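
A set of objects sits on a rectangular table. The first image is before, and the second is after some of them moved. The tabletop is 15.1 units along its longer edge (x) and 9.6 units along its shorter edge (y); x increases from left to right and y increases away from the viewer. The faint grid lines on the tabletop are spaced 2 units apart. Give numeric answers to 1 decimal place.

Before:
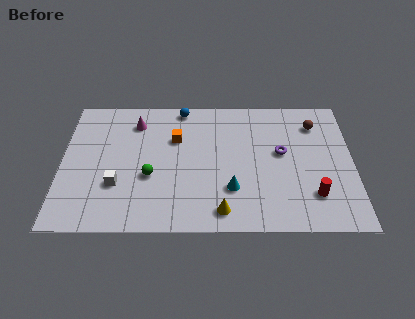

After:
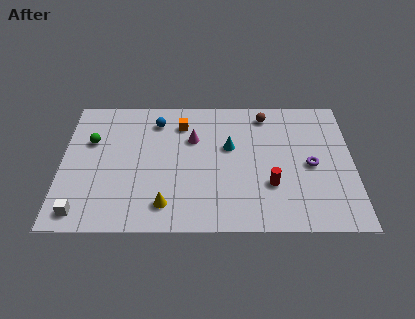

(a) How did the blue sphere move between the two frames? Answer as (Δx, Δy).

(-1.3, -1.0)

From the two frames, the blue sphere sits at roughly (6.2, 8.7) before and (4.9, 7.7) after.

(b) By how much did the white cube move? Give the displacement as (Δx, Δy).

(-1.8, -1.9)

The white cube started near (2.9, 3.1) and ended near (1.1, 1.2).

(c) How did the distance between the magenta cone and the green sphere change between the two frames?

+1.3

Before: roughly 4.0 units apart; after: 5.3. That's 1.3 units further apart.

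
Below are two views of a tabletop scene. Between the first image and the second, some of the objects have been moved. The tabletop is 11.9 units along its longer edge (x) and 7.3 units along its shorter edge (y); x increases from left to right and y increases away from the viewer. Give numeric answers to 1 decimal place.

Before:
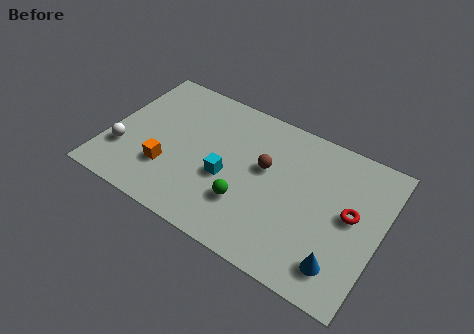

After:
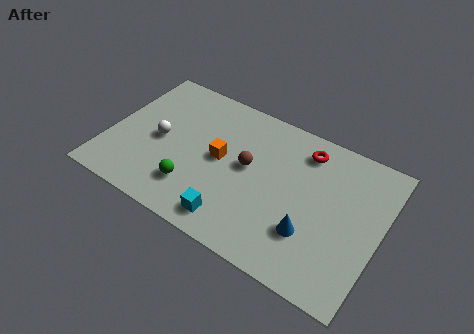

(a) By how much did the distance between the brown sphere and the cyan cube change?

+0.9

The distance was about 2.0 in the first image and 2.9 in the second, so they moved 0.9 units further apart.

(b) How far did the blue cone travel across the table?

1.6

The blue cone was near (10.5, 1.4) before and (9.1, 2.2) after, so it travelled √(1.4² + 0.8²) ≈ 1.6 units.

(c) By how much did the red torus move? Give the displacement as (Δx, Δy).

(-2.3, 2.1)

From the two frames, the red torus sits at roughly (10.6, 3.9) before and (8.3, 6.0) after.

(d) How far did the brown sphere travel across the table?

0.8

From (6.8, 4.3) to (6.1, 4.0), the brown sphere covered √(0.7² + 0.3²) ≈ 0.8 units.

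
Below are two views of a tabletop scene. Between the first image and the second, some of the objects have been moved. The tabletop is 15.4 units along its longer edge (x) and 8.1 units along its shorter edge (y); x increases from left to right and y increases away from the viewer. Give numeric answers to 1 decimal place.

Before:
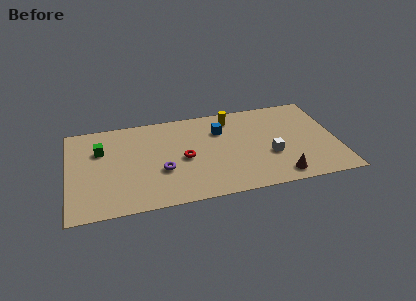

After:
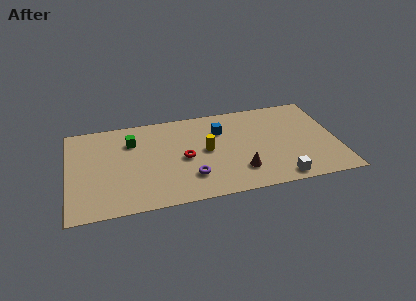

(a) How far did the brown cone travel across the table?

2.4

The brown cone was near (11.9, 1.1) before and (9.7, 2.0) after, so it travelled √(2.2² + 0.9²) ≈ 2.4 units.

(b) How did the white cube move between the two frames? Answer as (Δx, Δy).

(0.4, -2.1)

From the two frames, the white cube sits at roughly (11.5, 3.0) before and (11.9, 0.9) after.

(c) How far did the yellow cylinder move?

3.1

The yellow cylinder moved from about (9.5, 6.8) to (7.9, 4.2), a distance of √(1.6² + 2.6²) ≈ 3.1.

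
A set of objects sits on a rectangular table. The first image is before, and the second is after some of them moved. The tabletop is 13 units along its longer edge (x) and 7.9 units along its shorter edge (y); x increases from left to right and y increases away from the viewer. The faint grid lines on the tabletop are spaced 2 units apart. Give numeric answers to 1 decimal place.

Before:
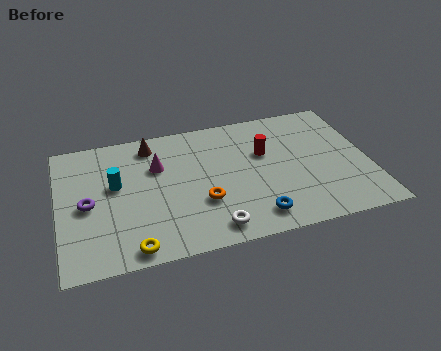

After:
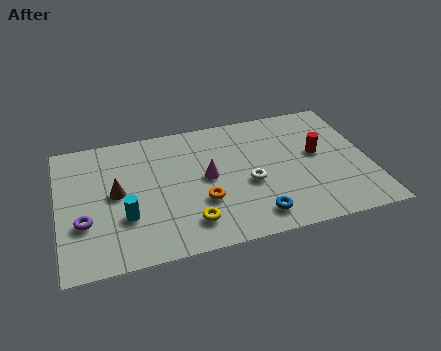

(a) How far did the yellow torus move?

2.5

From (2.9, 0.8) to (5.3, 1.6), the yellow torus covered √(2.4² + 0.8²) ≈ 2.5 units.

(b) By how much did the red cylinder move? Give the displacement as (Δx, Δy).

(2.2, -0.6)

The red cylinder started near (8.7, 5.0) and ended near (10.9, 4.4).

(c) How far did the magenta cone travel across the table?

2.3

The magenta cone was near (4.2, 5.3) before and (6.2, 4.1) after, so it travelled √(2.0² + 1.2²) ≈ 2.3 units.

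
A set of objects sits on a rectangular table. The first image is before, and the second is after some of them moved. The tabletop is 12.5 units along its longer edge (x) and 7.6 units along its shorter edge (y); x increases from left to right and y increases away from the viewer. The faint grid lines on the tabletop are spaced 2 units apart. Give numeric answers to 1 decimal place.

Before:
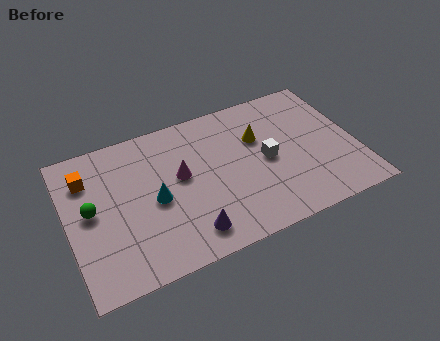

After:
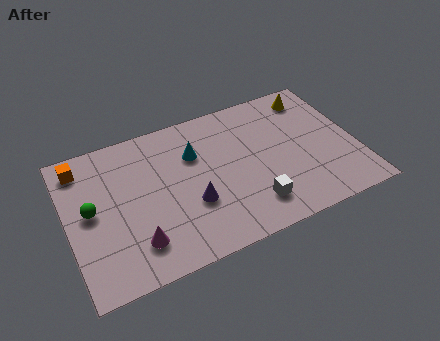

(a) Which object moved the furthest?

the magenta cone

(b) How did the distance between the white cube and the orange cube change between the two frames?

+0.5

They were about 7.9 units apart before and 8.4 after — 0.5 units further apart.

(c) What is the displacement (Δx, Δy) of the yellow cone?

(2.6, 1.4)

The yellow cone was at about (8.4, 5.0) and moved to about (11.0, 6.4).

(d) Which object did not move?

the green sphere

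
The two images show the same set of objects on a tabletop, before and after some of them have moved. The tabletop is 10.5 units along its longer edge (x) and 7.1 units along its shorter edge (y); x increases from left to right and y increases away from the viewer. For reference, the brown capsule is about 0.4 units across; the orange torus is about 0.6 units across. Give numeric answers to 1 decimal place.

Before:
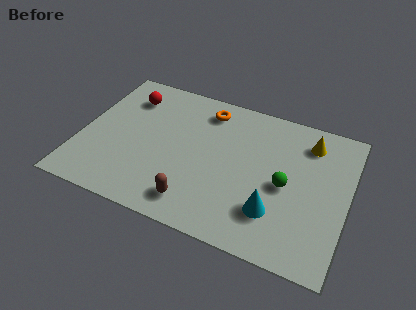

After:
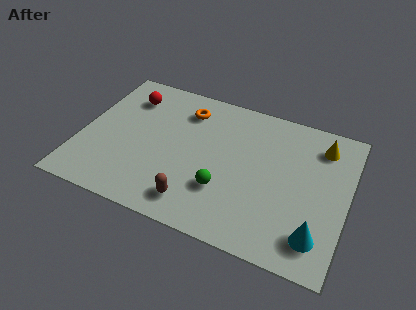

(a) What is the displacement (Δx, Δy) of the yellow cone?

(0.5, 0.0)

The yellow cone was at about (8.8, 5.7) and moved to about (9.3, 5.7).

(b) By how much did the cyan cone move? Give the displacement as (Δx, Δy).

(1.7, -0.5)

From the two frames, the cyan cone sits at roughly (7.8, 1.9) before and (9.5, 1.4) after.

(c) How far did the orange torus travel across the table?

0.9

From (4.7, 5.9) to (3.9, 5.6), the orange torus covered √(0.8² + 0.3²) ≈ 0.9 units.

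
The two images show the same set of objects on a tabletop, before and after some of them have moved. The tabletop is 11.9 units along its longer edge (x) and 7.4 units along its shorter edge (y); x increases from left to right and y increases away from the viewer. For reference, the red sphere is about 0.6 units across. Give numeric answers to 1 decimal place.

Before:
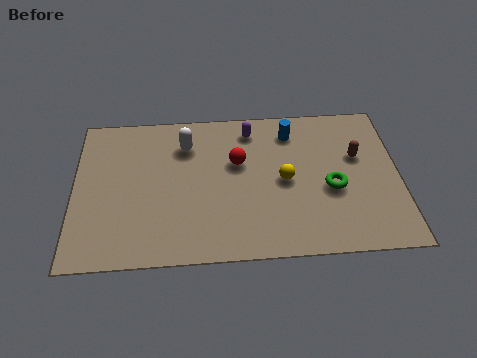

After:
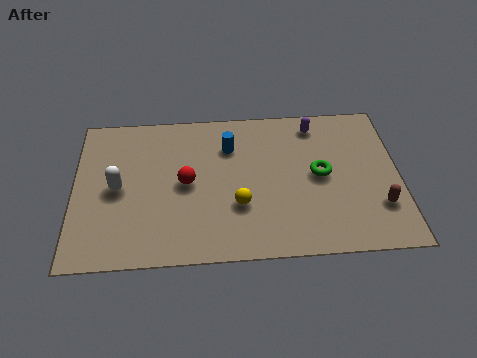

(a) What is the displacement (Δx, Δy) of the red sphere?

(-1.9, -0.9)

The red sphere was at about (6.0, 4.6) and moved to about (4.1, 3.7).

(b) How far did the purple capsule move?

2.4

The purple capsule moved from about (6.5, 6.2) to (8.9, 6.3), a distance of √(2.4² + 0.1²) ≈ 2.4.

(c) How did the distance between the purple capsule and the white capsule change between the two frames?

+5.3

They were about 2.5 units apart before and 7.8 after — 5.3 units further apart.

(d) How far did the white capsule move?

3.2

The white capsule was near (4.1, 5.6) before and (1.6, 3.6) after, so it travelled √(2.5² + 2.0²) ≈ 3.2 units.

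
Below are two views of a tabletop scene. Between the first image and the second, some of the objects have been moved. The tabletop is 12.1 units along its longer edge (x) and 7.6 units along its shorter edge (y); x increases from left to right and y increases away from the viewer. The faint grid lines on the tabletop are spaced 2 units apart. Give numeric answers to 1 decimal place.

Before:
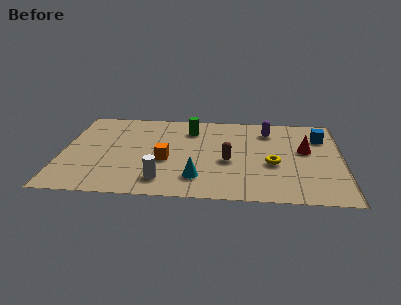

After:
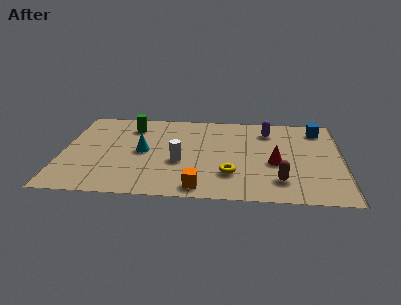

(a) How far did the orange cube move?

2.7

The orange cube moved from about (4.5, 3.1) to (6.0, 0.9), a distance of √(1.5² + 2.2²) ≈ 2.7.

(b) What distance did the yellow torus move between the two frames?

2.1

The yellow torus was near (9.1, 3.1) before and (7.3, 2.1) after, so it travelled √(1.8² + 1.0²) ≈ 2.1 units.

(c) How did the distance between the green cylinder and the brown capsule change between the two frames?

+4.6

The distance was about 3.2 in the first image and 7.8 in the second, so they moved 4.6 units further apart.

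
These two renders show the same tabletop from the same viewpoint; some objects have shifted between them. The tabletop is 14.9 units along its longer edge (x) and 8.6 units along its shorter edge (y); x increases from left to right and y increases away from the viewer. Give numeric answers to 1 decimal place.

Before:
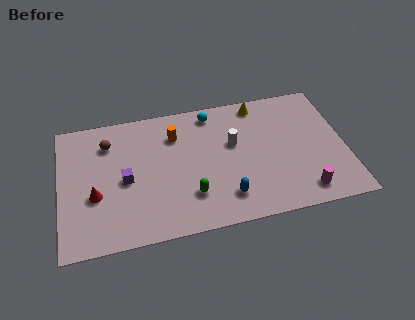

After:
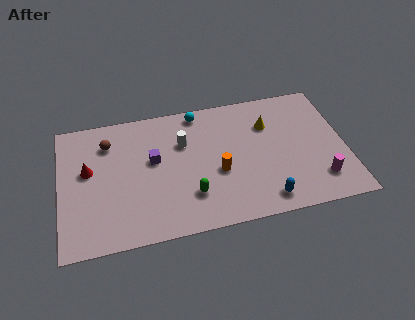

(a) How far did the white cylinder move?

2.7

The white cylinder moved from about (9.1, 5.2) to (6.5, 5.8), a distance of √(2.6² + 0.6²) ≈ 2.7.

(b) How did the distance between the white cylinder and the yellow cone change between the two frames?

+1.7

Before: roughly 2.8 units apart; after: 4.5. That's 1.7 units further apart.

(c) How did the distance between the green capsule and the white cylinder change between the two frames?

-0.3

The distance was about 3.8 in the first image and 3.5 in the second, so they moved 0.3 units closer together.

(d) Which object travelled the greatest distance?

the orange cylinder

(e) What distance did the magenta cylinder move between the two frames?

1.1

The magenta cylinder was near (12.5, 1.3) before and (13.4, 1.9) after, so it travelled √(0.9² + 0.6²) ≈ 1.1 units.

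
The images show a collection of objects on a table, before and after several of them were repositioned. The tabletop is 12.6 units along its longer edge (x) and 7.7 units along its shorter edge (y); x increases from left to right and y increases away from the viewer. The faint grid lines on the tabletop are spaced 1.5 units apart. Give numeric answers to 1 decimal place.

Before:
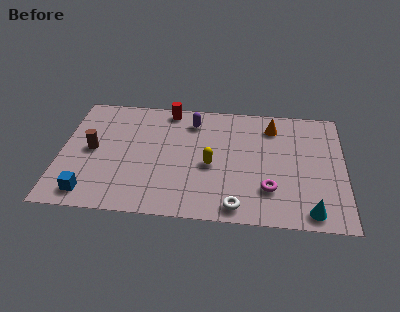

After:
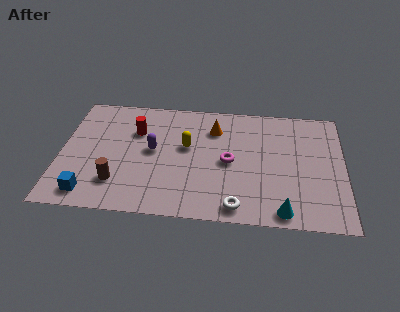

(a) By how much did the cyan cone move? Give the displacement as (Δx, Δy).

(-1.2, -0.1)

The cyan cone started near (11.1, 0.9) and ended near (9.9, 0.8).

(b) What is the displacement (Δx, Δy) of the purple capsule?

(-1.7, -2.1)

The purple capsule was at about (5.8, 6.2) and moved to about (4.1, 4.1).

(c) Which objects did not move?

the blue cube and the white torus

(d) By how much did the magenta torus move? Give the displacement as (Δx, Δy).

(-1.8, 1.6)

The magenta torus was at about (9.3, 2.1) and moved to about (7.5, 3.7).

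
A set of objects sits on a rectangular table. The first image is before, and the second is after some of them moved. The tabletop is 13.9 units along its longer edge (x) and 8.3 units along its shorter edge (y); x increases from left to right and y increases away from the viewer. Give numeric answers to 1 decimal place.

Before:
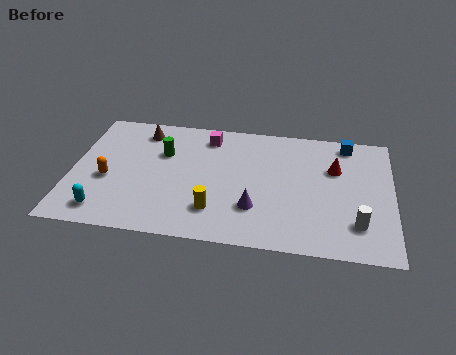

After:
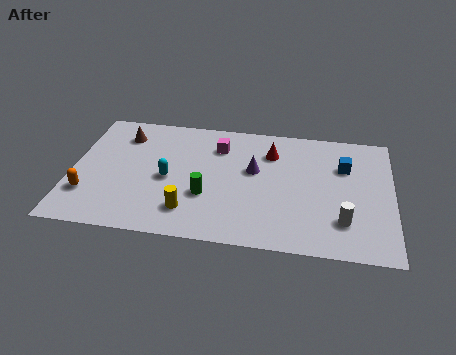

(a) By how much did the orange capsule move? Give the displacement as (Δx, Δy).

(-0.8, -1.1)

From the two frames, the orange capsule sits at roughly (1.6, 3.4) before and (0.8, 2.3) after.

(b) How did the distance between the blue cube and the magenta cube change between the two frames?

-0.6

The distance was about 6.1 in the first image and 5.5 in the second, so they moved 0.6 units closer together.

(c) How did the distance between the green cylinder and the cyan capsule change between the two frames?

-2.9

They were about 4.8 units apart before and 1.9 after — 2.9 units closer together.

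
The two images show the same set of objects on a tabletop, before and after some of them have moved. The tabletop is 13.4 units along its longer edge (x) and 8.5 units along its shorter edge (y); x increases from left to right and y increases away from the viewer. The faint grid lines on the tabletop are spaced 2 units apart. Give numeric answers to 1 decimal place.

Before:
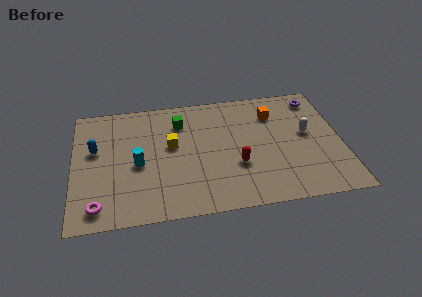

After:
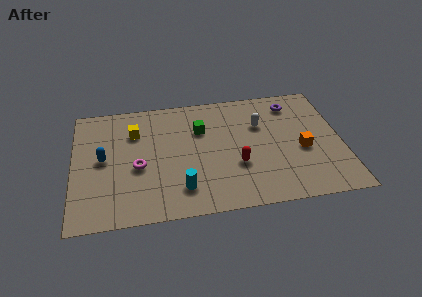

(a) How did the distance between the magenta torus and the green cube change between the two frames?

-2.9

The distance was about 6.8 in the first image and 3.9 in the second, so they moved 2.9 units closer together.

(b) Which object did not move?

the red capsule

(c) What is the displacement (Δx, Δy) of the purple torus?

(-1.2, -0.2)

The purple torus was at about (12.3, 7.2) and moved to about (11.1, 7.0).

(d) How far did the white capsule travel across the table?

2.5

From (11.7, 4.7) to (9.4, 5.7), the white capsule covered √(2.3² + 1.0²) ≈ 2.5 units.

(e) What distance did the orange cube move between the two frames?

3.1

The orange cube was near (10.1, 6.4) before and (11.4, 3.6) after, so it travelled √(1.3² + 2.8²) ≈ 3.1 units.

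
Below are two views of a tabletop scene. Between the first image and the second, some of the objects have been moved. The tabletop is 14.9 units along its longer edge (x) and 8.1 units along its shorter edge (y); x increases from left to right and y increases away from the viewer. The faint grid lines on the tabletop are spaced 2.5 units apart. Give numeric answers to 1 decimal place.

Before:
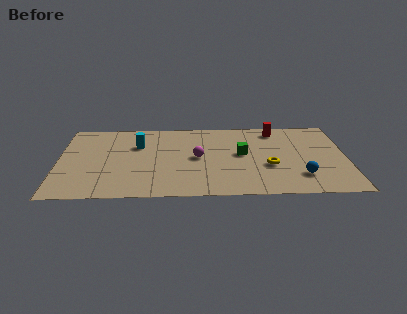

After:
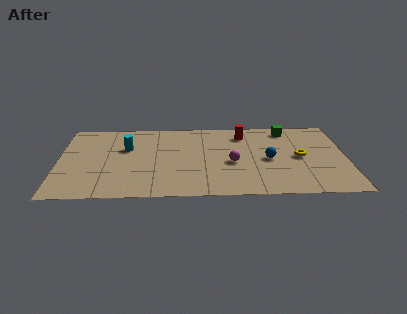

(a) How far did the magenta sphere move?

1.9

The magenta sphere was near (7.2, 4.1) before and (9.0, 3.5) after, so it travelled √(1.8² + 0.6²) ≈ 1.9 units.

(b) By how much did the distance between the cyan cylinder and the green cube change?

+3.1

Before: roughly 5.5 units apart; after: 8.6. That's 3.1 units further apart.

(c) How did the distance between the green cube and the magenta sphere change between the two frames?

+2.2

Before: roughly 2.3 units apart; after: 4.5. That's 2.2 units further apart.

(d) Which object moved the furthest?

the green cube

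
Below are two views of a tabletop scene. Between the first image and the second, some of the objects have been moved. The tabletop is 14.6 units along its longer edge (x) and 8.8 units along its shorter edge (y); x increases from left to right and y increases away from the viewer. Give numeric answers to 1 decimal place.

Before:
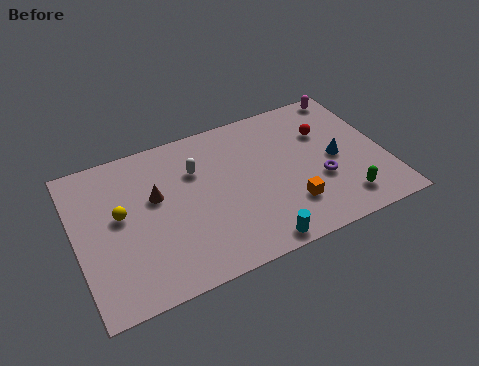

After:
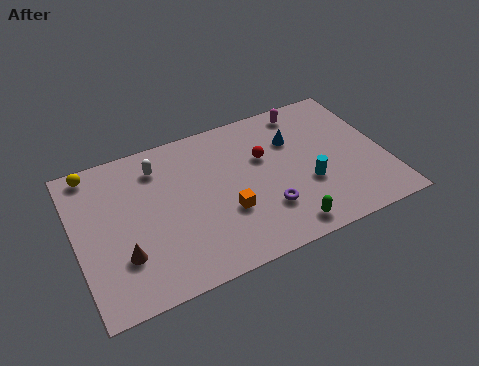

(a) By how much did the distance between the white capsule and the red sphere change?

-1.1

They were about 6.2 units apart before and 5.1 after — 1.1 units closer together.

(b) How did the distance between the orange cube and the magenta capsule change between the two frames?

-0.4

They were about 6.8 units apart before and 6.4 after — 0.4 units closer together.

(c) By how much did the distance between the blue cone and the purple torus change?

+2.7

Before: roughly 1.3 units apart; after: 4.0. That's 2.7 units further apart.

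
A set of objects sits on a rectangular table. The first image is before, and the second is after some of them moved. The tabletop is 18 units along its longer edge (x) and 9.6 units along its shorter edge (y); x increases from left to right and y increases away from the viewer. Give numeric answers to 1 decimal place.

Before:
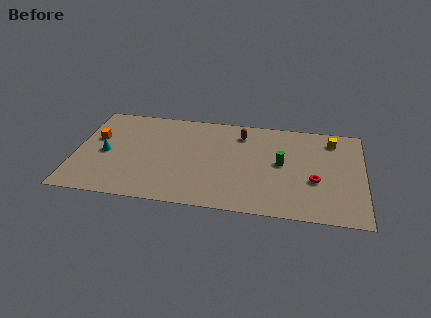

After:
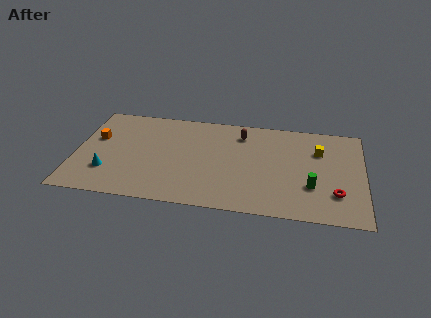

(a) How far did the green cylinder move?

2.8

The green cylinder was near (12.9, 5.1) before and (14.8, 3.1) after, so it travelled √(1.9² + 2.0²) ≈ 2.8 units.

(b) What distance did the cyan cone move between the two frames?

1.8

The cyan cone was near (1.9, 4.5) before and (2.1, 2.7) after, so it travelled √(0.2² + 1.8²) ≈ 1.8 units.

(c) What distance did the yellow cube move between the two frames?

1.4

The yellow cube was near (16.0, 7.9) before and (15.2, 6.7) after, so it travelled √(0.8² + 1.2²) ≈ 1.4 units.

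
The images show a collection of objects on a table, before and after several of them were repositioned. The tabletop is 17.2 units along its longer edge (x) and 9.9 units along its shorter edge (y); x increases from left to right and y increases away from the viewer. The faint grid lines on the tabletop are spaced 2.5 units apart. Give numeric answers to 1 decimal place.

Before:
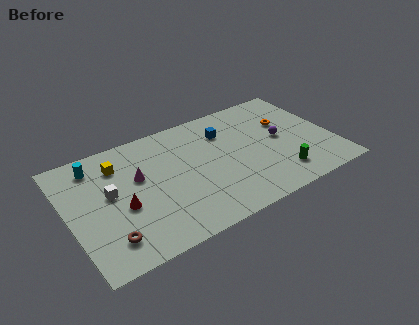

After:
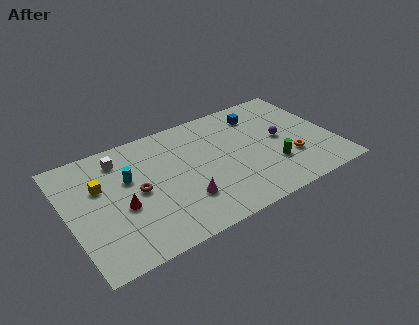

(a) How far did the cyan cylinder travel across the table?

2.8

The cyan cylinder moved from about (2.1, 8.2) to (4.0, 6.2), a distance of √(1.9² + 2.0²) ≈ 2.8.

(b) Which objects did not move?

the red cone and the purple sphere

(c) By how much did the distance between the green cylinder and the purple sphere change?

-0.9

The distance was about 3.2 in the first image and 2.3 in the second, so they moved 0.9 units closer together.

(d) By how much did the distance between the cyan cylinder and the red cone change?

-2.1

The distance was about 4.3 in the first image and 2.2 in the second, so they moved 2.1 units closer together.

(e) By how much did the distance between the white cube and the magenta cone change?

+4.3

The distance was about 2.0 in the first image and 6.3 in the second, so they moved 4.3 units further apart.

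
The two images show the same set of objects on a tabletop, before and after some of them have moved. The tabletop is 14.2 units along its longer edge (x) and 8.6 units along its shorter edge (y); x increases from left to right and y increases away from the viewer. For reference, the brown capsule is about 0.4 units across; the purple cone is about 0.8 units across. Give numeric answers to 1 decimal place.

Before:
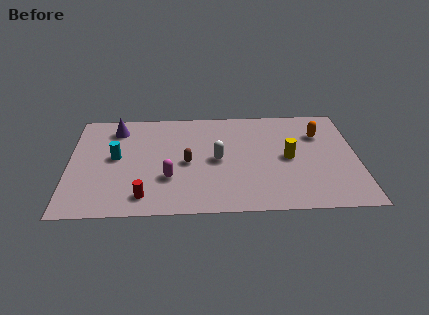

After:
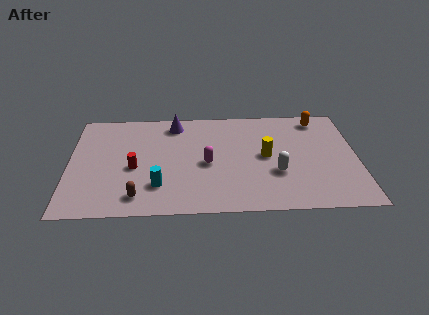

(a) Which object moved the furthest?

the brown capsule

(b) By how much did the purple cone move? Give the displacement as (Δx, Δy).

(2.9, 0.3)

The purple cone was at about (2.3, 7.0) and moved to about (5.2, 7.3).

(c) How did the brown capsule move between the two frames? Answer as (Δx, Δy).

(-2.4, -2.6)

The brown capsule started near (5.8, 4.0) and ended near (3.4, 1.4).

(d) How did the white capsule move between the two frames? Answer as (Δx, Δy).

(2.9, -1.2)

The white capsule was at about (7.3, 4.2) and moved to about (10.2, 3.0).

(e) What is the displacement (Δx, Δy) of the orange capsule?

(0.0, 1.3)

The orange capsule started near (12.4, 6.1) and ended near (12.4, 7.4).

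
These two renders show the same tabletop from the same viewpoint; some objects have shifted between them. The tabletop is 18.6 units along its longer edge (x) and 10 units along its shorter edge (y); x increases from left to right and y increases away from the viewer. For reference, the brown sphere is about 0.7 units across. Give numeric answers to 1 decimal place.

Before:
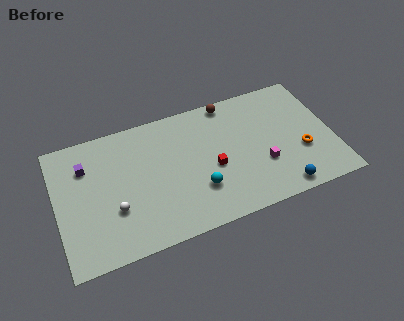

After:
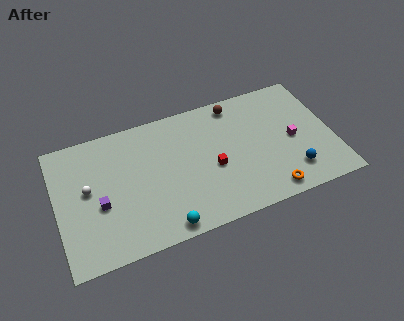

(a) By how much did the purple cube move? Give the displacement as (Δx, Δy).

(0.7, -3.2)

The purple cube was at about (2.1, 7.3) and moved to about (2.8, 4.1).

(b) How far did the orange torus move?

3.5

The orange torus moved from about (16.4, 3.6) to (13.9, 1.2), a distance of √(2.5² + 2.4²) ≈ 3.5.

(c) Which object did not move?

the red cube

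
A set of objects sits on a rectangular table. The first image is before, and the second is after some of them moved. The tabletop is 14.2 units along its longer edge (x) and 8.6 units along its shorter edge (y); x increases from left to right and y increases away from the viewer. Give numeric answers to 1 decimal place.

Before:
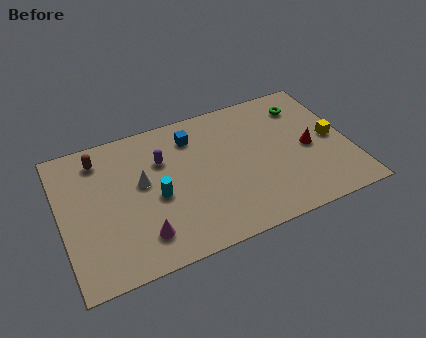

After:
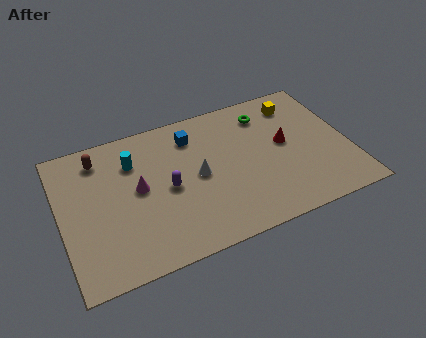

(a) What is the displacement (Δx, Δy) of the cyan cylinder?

(-0.9, 2.5)

The cyan cylinder was at about (4.6, 3.8) and moved to about (3.7, 6.3).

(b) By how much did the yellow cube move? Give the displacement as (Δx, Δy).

(-1.4, 2.8)

The yellow cube was at about (13.4, 4.2) and moved to about (12.0, 7.0).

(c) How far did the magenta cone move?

2.8

From (3.7, 1.8) to (3.8, 4.6), the magenta cone covered √(0.1² + 2.8²) ≈ 2.8 units.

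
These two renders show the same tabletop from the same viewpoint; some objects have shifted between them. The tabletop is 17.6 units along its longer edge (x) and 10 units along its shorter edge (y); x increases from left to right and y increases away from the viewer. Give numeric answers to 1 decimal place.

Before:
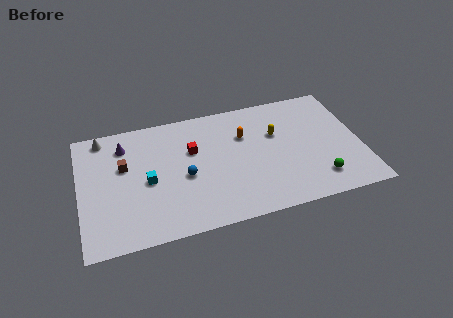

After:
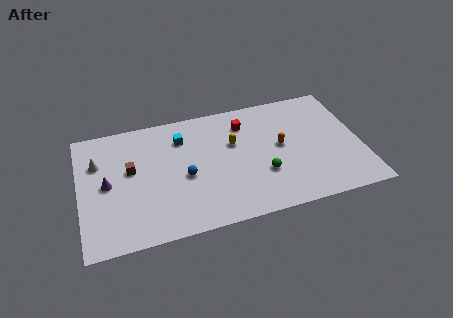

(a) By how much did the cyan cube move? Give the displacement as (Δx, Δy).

(2.3, 3.0)

From the two frames, the cyan cube sits at roughly (4.2, 4.6) before and (6.5, 7.6) after.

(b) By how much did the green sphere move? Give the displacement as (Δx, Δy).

(-3.4, 1.3)

From the two frames, the green sphere sits at roughly (14.7, 2.0) before and (11.3, 3.3) after.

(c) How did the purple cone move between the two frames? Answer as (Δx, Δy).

(-1.2, -2.9)

The purple cone was at about (2.9, 7.9) and moved to about (1.7, 5.0).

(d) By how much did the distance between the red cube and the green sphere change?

-4.2

The distance was about 8.8 in the first image and 4.6 in the second, so they moved 4.2 units closer together.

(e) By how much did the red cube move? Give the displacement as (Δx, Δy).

(3.4, 1.4)

The red cube started near (7.1, 6.4) and ended near (10.5, 7.8).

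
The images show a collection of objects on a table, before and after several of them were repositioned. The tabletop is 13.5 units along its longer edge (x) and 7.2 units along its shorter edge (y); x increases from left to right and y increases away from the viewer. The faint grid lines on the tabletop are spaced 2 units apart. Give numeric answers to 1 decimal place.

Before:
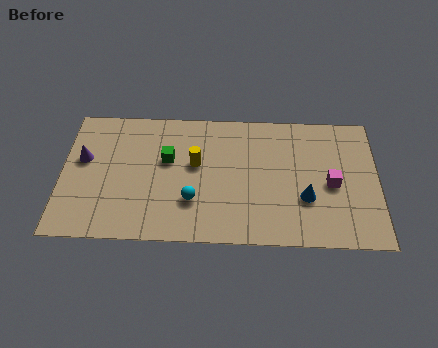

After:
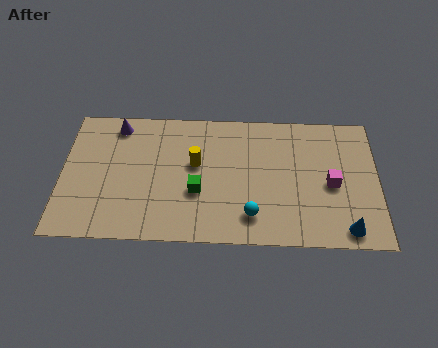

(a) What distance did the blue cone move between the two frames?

2.3

From (10.4, 2.5) to (12.1, 0.9), the blue cone covered √(1.7² + 1.6²) ≈ 2.3 units.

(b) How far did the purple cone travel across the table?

2.4

The purple cone was near (0.9, 4.3) before and (2.3, 6.2) after, so it travelled √(1.4² + 1.9²) ≈ 2.4 units.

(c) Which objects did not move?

the yellow cylinder and the magenta cube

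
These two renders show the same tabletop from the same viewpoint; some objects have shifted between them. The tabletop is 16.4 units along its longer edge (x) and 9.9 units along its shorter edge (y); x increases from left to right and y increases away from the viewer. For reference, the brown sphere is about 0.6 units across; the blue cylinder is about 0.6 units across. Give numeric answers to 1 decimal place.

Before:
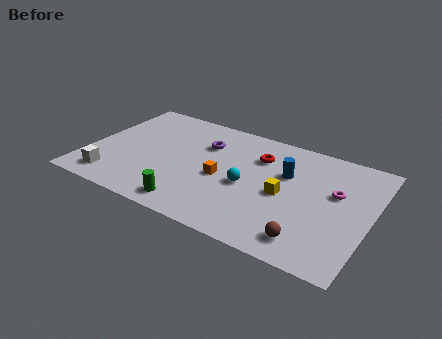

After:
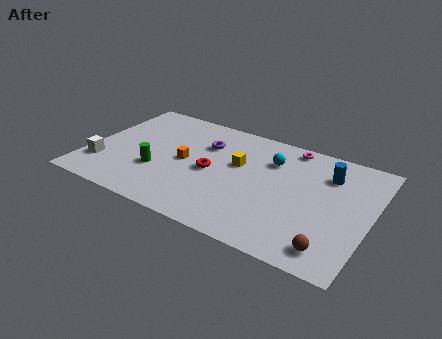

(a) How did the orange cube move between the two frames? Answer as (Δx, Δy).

(-2.3, 0.5)

The orange cube was at about (7.9, 4.4) and moved to about (5.6, 4.9).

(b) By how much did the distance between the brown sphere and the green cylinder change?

+3.9

The distance was about 6.7 in the first image and 10.6 in the second, so they moved 3.9 units further apart.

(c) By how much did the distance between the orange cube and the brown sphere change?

+3.5

They were about 6.1 units apart before and 9.6 after — 3.5 units further apart.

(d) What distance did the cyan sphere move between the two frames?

3.0

From (9.4, 4.4) to (10.4, 7.2), the cyan sphere covered √(1.0² + 2.8²) ≈ 3.0 units.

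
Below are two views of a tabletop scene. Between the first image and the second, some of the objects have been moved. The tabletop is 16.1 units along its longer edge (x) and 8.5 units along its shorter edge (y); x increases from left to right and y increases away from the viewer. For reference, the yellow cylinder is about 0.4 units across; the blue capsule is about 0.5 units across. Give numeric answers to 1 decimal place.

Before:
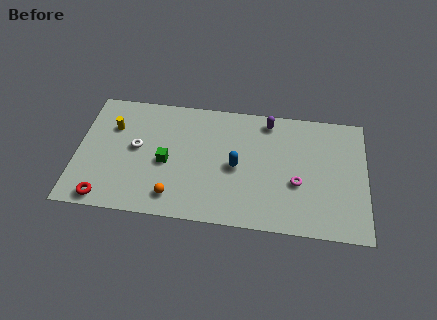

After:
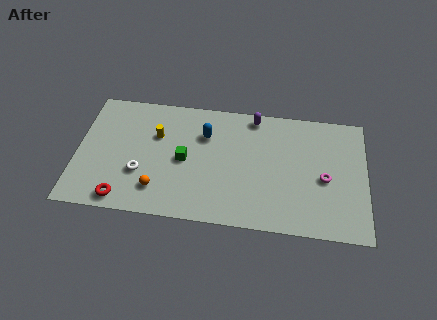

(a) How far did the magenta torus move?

1.6

From (12.3, 3.3) to (13.8, 3.8), the magenta torus covered √(1.5² + 0.5²) ≈ 1.6 units.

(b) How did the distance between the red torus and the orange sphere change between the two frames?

-1.7

The distance was about 3.8 in the first image and 2.1 in the second, so they moved 1.7 units closer together.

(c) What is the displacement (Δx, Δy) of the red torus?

(1.0, 0.1)

From the two frames, the red torus sits at roughly (1.7, 0.9) before and (2.7, 1.0) after.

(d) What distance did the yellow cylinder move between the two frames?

2.5

The yellow cylinder moved from about (1.9, 5.9) to (4.4, 5.6), a distance of √(2.5² + 0.3²) ≈ 2.5.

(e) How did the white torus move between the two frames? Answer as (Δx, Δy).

(0.3, -1.7)

The white torus was at about (3.3, 4.6) and moved to about (3.6, 2.9).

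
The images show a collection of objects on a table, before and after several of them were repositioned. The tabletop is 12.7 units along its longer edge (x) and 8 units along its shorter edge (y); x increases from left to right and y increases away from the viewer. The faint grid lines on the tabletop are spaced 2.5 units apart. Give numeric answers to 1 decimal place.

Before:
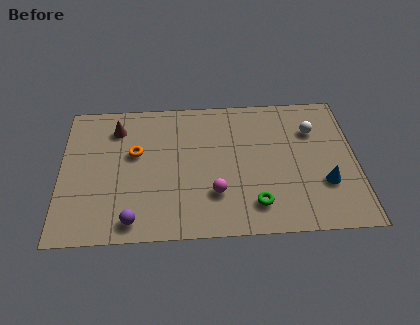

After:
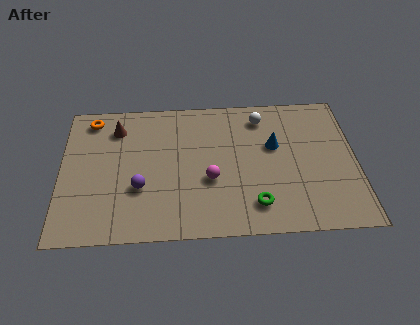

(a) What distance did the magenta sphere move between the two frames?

0.8

The magenta sphere was near (6.6, 2.3) before and (6.4, 3.1) after, so it travelled √(0.2² + 0.8²) ≈ 0.8 units.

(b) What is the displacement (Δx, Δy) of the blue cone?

(-2.1, 2.3)

From the two frames, the blue cone sits at roughly (11.3, 2.6) before and (9.2, 4.9) after.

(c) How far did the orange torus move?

2.8

The orange torus was near (3.2, 4.8) before and (1.3, 6.9) after, so it travelled √(1.9² + 2.1²) ≈ 2.8 units.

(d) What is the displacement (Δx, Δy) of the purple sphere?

(0.3, 1.8)

From the two frames, the purple sphere sits at roughly (3.1, 1.0) before and (3.4, 2.8) after.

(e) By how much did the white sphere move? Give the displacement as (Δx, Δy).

(-2.2, 0.9)

The white sphere started near (10.9, 5.7) and ended near (8.7, 6.6).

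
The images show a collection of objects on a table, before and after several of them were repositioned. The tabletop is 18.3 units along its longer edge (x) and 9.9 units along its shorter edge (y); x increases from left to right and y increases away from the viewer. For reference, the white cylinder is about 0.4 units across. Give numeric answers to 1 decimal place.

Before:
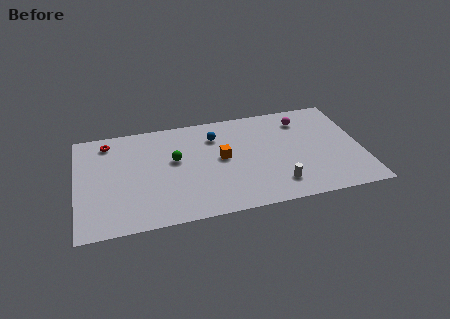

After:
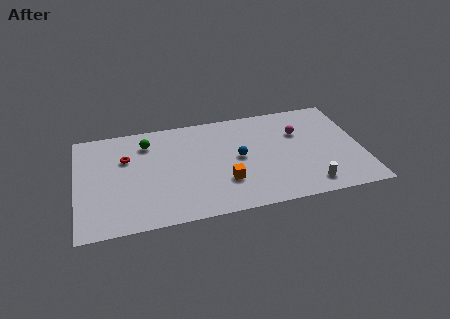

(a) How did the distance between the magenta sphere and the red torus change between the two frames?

-1.4

The distance was about 12.6 in the first image and 11.2 in the second, so they moved 1.4 units closer together.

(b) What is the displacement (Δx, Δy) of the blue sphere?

(1.4, -2.4)

From the two frames, the blue sphere sits at roughly (9.0, 7.5) before and (10.4, 5.1) after.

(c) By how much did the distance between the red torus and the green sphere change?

-3.1

The distance was about 4.9 in the first image and 1.8 in the second, so they moved 3.1 units closer together.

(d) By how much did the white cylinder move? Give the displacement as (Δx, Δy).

(2.0, -0.5)

From the two frames, the white cylinder sits at roughly (12.7, 2.0) before and (14.7, 1.5) after.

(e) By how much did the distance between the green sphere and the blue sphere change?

+3.2

The distance was about 3.2 in the first image and 6.4 in the second, so they moved 3.2 units further apart.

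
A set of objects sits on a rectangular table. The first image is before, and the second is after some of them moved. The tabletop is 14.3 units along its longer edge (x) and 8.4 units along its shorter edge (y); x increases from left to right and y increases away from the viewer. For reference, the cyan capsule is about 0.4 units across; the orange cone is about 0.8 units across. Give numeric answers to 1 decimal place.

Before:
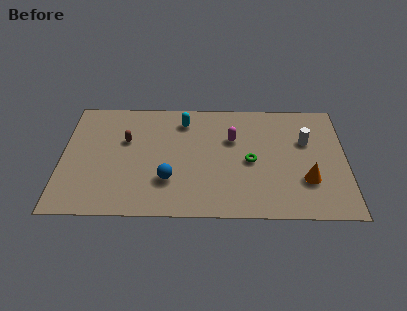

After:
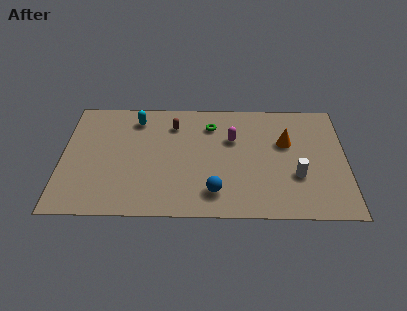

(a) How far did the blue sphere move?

2.4

The blue sphere moved from about (5.4, 2.5) to (7.7, 1.7), a distance of √(2.3² + 0.8²) ≈ 2.4.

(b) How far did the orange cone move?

2.9

The orange cone was near (12.3, 2.6) before and (11.3, 5.3) after, so it travelled √(1.0² + 2.7²) ≈ 2.9 units.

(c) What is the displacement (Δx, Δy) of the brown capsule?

(2.4, 1.2)

From the two frames, the brown capsule sits at roughly (3.2, 5.3) before and (5.6, 6.5) after.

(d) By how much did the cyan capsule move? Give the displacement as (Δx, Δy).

(-2.4, 0.1)

The cyan capsule started near (6.1, 6.8) and ended near (3.7, 6.9).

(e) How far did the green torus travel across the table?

3.3

The green torus was near (9.5, 3.9) before and (7.5, 6.5) after, so it travelled √(2.0² + 2.6²) ≈ 3.3 units.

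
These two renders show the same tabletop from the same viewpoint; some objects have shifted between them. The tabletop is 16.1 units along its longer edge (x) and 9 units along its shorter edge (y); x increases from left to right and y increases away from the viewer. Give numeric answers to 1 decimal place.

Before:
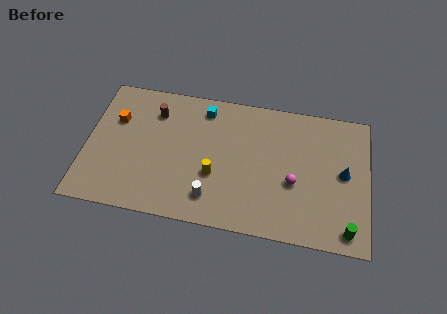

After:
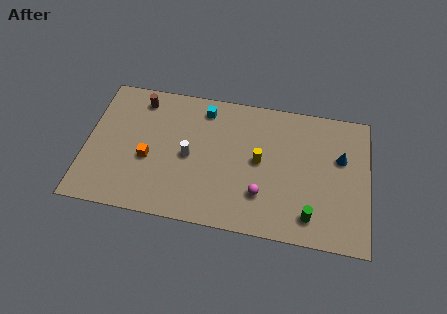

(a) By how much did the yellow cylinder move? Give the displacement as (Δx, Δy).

(2.5, 1.4)

The yellow cylinder was at about (7.4, 3.3) and moved to about (9.9, 4.7).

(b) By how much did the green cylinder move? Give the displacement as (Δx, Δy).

(-2.1, 0.5)

From the two frames, the green cylinder sits at roughly (15.0, 1.1) before and (12.9, 1.6) after.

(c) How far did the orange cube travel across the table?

3.0

The orange cube was near (1.6, 6.0) before and (3.6, 3.7) after, so it travelled √(2.0² + 2.3²) ≈ 3.0 units.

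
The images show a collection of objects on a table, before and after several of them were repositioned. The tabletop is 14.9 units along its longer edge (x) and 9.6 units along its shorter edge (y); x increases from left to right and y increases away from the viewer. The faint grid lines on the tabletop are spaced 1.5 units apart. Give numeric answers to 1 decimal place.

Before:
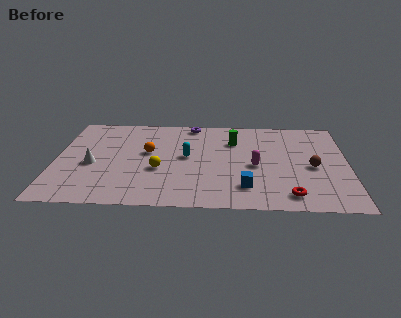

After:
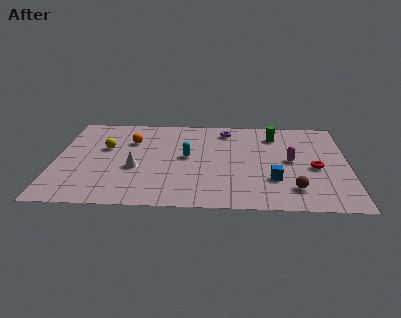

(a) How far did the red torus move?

3.1

The red torus moved from about (11.9, 1.4) to (13.2, 4.2), a distance of √(1.3² + 2.8²) ≈ 3.1.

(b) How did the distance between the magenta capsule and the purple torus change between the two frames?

-0.9

Before: roughly 5.5 units apart; after: 4.6. That's 0.9 units closer together.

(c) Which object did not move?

the cyan capsule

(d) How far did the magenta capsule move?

1.9

From (10.2, 4.3) to (12.0, 4.9), the magenta capsule covered √(1.8² + 0.6²) ≈ 1.9 units.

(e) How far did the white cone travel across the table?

2.2

The white cone moved from about (1.9, 4.1) to (4.1, 3.8), a distance of √(2.2² + 0.3²) ≈ 2.2.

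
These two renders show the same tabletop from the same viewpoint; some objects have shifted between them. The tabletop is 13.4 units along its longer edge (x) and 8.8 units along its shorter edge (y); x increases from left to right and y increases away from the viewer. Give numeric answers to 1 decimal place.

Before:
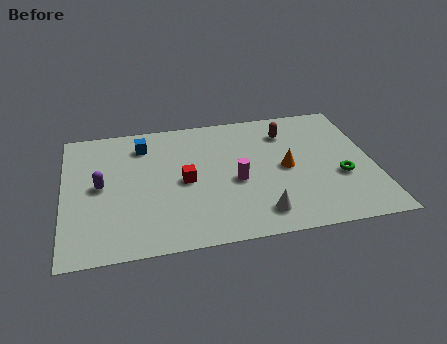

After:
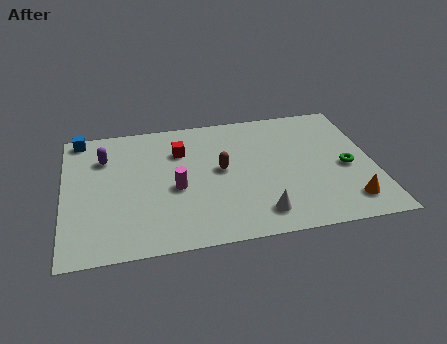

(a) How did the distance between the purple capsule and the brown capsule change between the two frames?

-3.2

They were about 8.5 units apart before and 5.3 after — 3.2 units closer together.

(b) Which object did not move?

the white cone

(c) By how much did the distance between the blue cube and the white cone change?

+2.6

They were about 7.3 units apart before and 9.9 after — 2.6 units further apart.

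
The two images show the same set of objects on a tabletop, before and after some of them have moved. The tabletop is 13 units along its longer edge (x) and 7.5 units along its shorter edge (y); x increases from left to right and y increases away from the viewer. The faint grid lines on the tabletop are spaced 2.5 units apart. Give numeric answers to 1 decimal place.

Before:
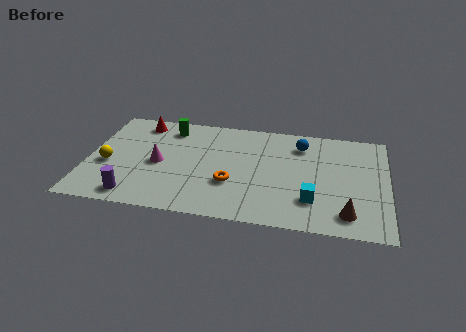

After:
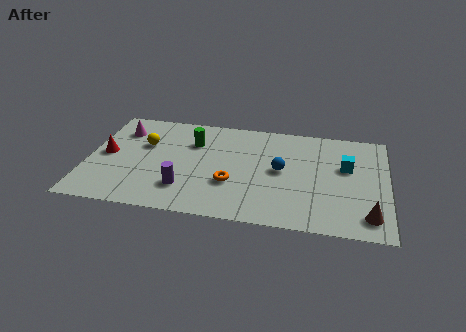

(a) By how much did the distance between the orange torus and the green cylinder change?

-1.4

Before: roughly 4.6 units apart; after: 3.2. That's 1.4 units closer together.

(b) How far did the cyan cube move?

3.0

The cyan cube moved from about (9.8, 2.0) to (11.2, 4.6), a distance of √(1.4² + 2.6²) ≈ 3.0.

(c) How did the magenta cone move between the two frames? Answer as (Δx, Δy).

(-1.8, 2.2)

From the two frames, the magenta cone sits at roughly (3.1, 3.5) before and (1.3, 5.7) after.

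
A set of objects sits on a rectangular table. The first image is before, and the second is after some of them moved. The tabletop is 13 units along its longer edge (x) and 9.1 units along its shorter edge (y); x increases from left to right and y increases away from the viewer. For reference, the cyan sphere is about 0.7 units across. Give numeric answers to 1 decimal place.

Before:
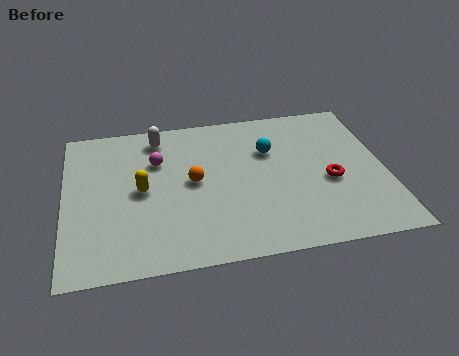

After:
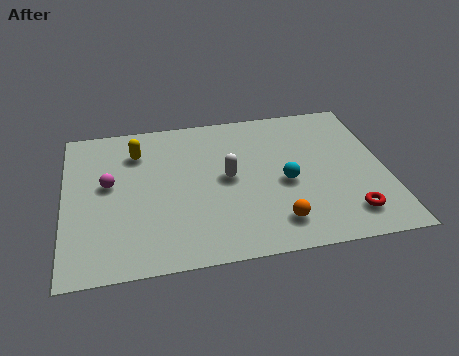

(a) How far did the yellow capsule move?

2.4

The yellow capsule was near (3.1, 4.5) before and (3.0, 6.9) after, so it travelled √(0.1² + 2.4²) ≈ 2.4 units.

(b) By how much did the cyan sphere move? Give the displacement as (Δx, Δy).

(0.5, -2.1)

The cyan sphere was at about (8.4, 6.1) and moved to about (8.9, 4.0).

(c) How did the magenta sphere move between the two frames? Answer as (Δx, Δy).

(-2.0, -1.1)

From the two frames, the magenta sphere sits at roughly (3.8, 6.2) before and (1.8, 5.1) after.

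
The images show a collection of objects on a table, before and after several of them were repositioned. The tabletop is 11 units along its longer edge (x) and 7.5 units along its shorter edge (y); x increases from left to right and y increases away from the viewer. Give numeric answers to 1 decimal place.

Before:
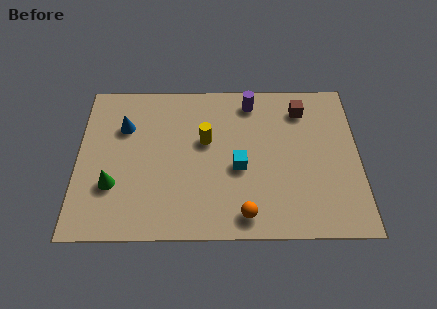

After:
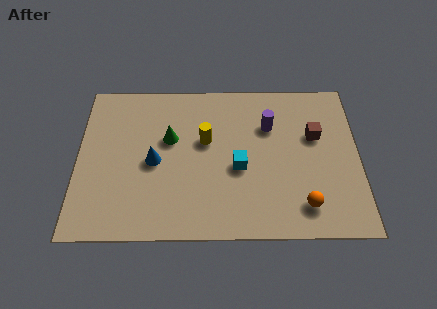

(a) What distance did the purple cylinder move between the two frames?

1.4

The purple cylinder moved from about (6.8, 6.4) to (7.5, 5.2), a distance of √(0.7² + 1.2²) ≈ 1.4.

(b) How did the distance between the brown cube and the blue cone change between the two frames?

-0.6

The distance was about 7.0 in the first image and 6.4 in the second, so they moved 0.6 units closer together.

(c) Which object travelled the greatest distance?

the green cone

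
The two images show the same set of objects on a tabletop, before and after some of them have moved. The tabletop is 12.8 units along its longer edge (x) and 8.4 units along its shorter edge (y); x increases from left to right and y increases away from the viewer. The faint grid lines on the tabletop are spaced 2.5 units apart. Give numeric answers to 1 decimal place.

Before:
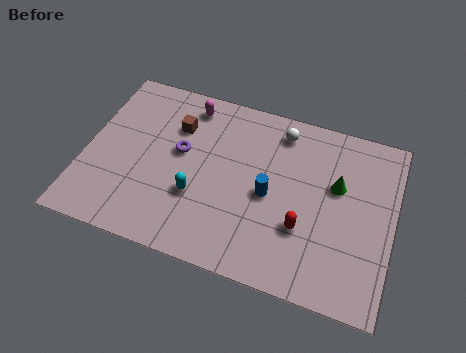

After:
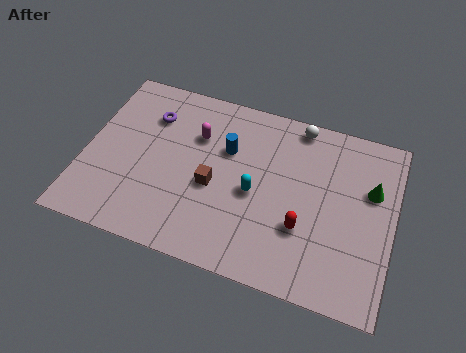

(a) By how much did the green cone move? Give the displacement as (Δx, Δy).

(1.4, 0.2)

The green cone started near (10.4, 5.2) and ended near (11.8, 5.4).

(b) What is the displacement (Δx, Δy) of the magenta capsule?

(0.5, -1.4)

From the two frames, the magenta capsule sits at roughly (4.0, 7.2) before and (4.5, 5.8) after.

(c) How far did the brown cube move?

3.0

From (3.6, 6.0) to (5.4, 3.6), the brown cube covered √(1.8² + 2.4²) ≈ 3.0 units.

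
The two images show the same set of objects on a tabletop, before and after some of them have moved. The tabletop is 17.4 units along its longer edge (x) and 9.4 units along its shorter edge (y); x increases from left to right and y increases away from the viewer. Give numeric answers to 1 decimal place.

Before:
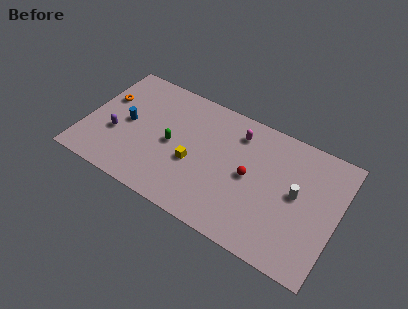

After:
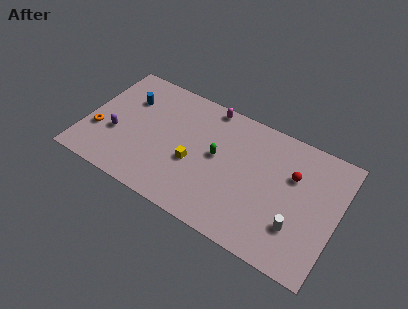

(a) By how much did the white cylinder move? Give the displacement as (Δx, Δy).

(0.3, -2.3)

From the two frames, the white cylinder sits at roughly (14.6, 5.0) before and (14.9, 2.7) after.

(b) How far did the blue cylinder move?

1.9

The blue cylinder moved from about (2.8, 4.7) to (2.6, 6.6), a distance of √(0.2² + 1.9²) ≈ 1.9.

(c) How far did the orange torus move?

2.8

The orange torus was near (1.1, 6.0) before and (1.0, 3.2) after, so it travelled √(0.1² + 2.8²) ≈ 2.8 units.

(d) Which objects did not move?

the purple capsule and the yellow cube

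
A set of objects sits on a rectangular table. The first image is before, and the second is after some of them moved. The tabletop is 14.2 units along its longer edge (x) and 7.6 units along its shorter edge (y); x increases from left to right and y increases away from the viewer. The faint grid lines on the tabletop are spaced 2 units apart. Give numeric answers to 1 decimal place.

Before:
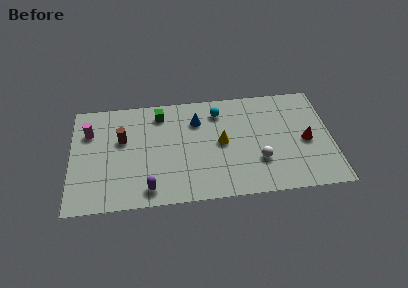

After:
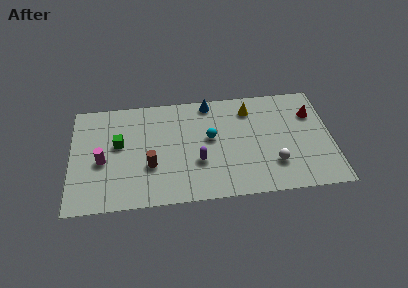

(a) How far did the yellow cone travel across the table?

2.7

From (8.2, 3.9) to (9.8, 6.1), the yellow cone covered √(1.6² + 2.2²) ≈ 2.7 units.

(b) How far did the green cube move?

3.0

The green cube moved from about (4.9, 6.3) to (2.6, 4.4), a distance of √(2.3² + 1.9²) ≈ 3.0.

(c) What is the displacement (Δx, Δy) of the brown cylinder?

(1.5, -2.0)

The brown cylinder started near (2.8, 4.7) and ended near (4.3, 2.7).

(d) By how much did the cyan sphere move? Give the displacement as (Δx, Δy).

(-0.5, -1.8)

The cyan sphere was at about (8.1, 6.1) and moved to about (7.6, 4.3).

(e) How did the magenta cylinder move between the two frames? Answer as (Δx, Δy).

(0.7, -2.1)

The magenta cylinder started near (1.0, 5.4) and ended near (1.7, 3.3).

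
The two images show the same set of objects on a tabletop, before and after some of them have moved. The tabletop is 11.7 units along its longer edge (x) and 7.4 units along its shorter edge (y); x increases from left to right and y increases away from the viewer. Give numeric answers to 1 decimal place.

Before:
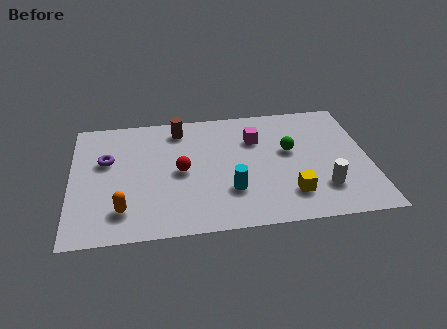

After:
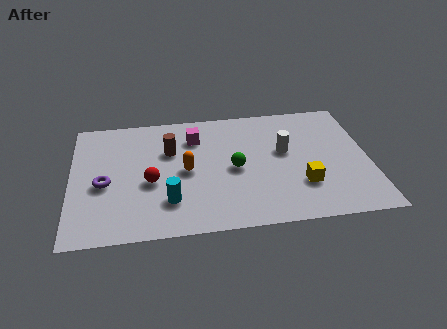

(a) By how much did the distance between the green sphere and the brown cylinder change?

-1.8

Before: roughly 4.7 units apart; after: 2.9. That's 1.8 units closer together.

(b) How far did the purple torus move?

1.4

From (1.4, 4.6) to (1.3, 3.2), the purple torus covered √(0.1² + 1.4²) ≈ 1.4 units.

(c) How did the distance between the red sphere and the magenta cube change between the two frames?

-0.3

They were about 3.4 units apart before and 3.1 after — 0.3 units closer together.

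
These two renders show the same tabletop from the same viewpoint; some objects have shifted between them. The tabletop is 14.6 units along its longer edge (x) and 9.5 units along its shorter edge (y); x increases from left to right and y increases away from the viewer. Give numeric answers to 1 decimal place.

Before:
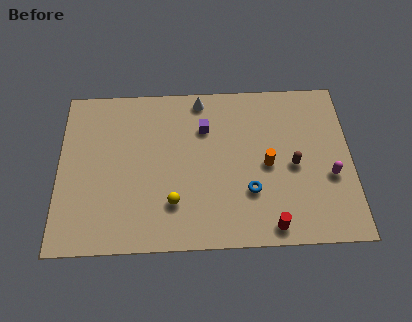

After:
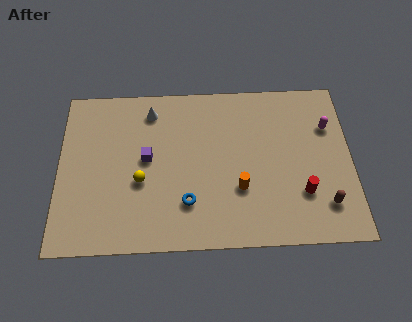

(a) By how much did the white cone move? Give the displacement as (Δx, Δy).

(-2.5, -0.6)

The white cone started near (7.1, 8.5) and ended near (4.6, 7.9).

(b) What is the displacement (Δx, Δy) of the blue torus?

(-3.1, -0.5)

From the two frames, the blue torus sits at roughly (9.5, 3.0) before and (6.4, 2.5) after.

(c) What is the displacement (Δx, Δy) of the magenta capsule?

(0.0, 2.9)

The magenta capsule started near (13.5, 3.7) and ended near (13.5, 6.6).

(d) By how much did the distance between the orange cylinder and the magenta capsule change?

+2.4

Before: roughly 3.2 units apart; after: 5.6. That's 2.4 units further apart.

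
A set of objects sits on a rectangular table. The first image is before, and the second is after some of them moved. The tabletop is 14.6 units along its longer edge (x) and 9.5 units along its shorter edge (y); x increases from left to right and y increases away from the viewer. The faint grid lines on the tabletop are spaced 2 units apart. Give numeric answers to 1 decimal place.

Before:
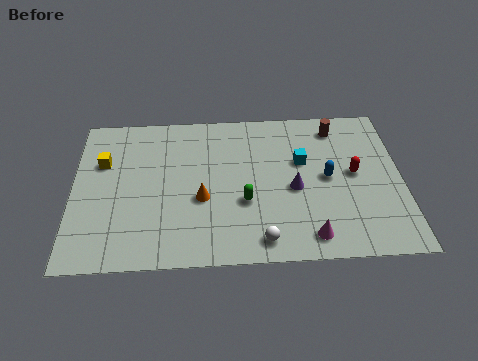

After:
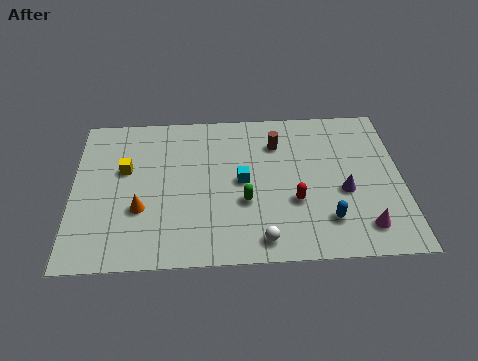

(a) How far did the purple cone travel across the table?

2.2

The purple cone moved from about (9.8, 4.2) to (12.0, 3.9), a distance of √(2.2² + 0.3²) ≈ 2.2.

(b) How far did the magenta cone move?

2.4

From (10.4, 1.3) to (12.8, 1.7), the magenta cone covered √(2.4² + 0.4²) ≈ 2.4 units.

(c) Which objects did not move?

the white sphere and the green capsule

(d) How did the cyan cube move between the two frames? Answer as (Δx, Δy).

(-2.7, -1.1)

From the two frames, the cyan cube sits at roughly (10.2, 5.9) before and (7.5, 4.8) after.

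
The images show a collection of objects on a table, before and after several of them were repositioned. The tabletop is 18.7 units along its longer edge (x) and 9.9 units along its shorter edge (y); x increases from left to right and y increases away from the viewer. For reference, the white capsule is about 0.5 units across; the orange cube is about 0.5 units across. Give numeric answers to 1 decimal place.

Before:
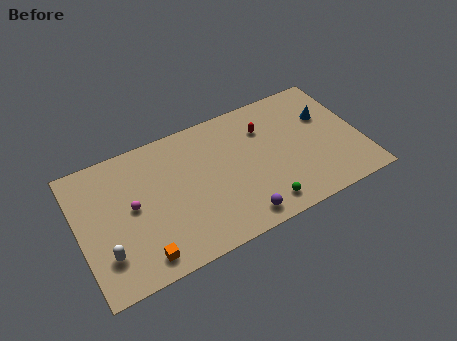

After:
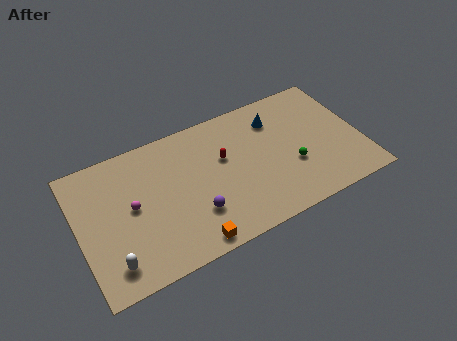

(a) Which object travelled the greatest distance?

the blue cone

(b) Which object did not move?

the magenta sphere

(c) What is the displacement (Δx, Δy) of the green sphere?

(2.3, 2.1)

The green sphere was at about (11.7, 1.5) and moved to about (14.0, 3.6).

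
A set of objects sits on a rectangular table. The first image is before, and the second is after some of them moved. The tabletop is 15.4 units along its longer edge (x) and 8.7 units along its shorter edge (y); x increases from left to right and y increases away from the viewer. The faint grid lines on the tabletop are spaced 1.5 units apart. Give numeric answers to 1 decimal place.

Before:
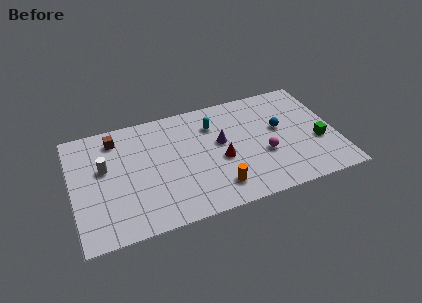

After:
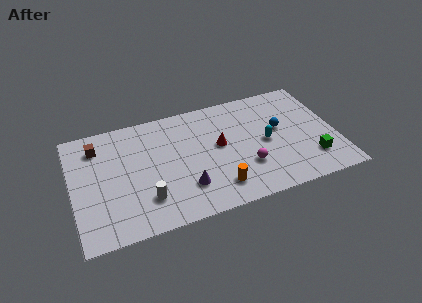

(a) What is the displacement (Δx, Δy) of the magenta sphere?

(-1.1, -0.6)

The magenta sphere started near (11.1, 3.3) and ended near (10.0, 2.7).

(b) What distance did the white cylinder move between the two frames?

3.7

The white cylinder was near (1.9, 5.2) before and (4.1, 2.2) after, so it travelled √(2.2² + 3.0²) ≈ 3.7 units.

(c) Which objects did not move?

the blue sphere and the orange cylinder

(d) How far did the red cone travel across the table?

1.1

The red cone was near (8.6, 3.7) before and (8.6, 4.8) after, so it travelled √(0.0² + 1.1²) ≈ 1.1 units.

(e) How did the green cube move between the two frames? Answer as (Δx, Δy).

(-0.5, -1.2)

The green cube started near (14.3, 3.3) and ended near (13.8, 2.1).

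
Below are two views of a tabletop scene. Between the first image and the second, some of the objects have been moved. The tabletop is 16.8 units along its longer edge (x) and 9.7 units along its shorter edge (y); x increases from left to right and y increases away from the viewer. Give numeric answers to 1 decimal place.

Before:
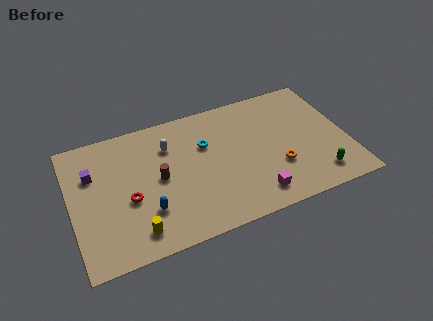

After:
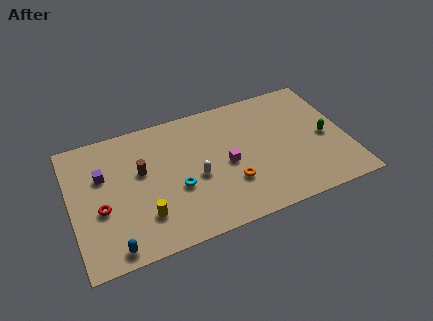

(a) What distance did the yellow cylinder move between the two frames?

1.1

The yellow cylinder was near (3.6, 1.6) before and (4.2, 2.5) after, so it travelled √(0.6² + 0.9²) ≈ 1.1 units.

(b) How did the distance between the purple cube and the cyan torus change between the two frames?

-1.9

They were about 6.9 units apart before and 5.0 after — 1.9 units closer together.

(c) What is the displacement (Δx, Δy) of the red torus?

(-1.7, -0.1)

From the two frames, the red torus sits at roughly (3.4, 4.0) before and (1.7, 3.9) after.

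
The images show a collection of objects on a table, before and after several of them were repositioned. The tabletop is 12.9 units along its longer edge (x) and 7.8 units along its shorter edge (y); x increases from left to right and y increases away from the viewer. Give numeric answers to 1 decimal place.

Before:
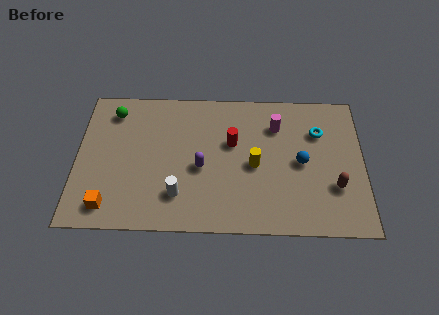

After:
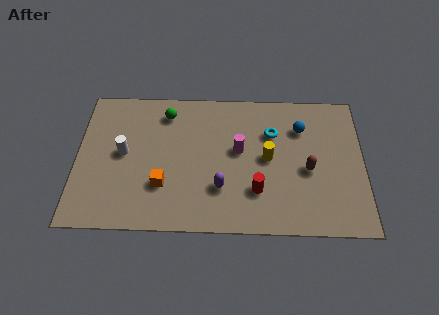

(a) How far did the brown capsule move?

1.5

The brown capsule was near (11.6, 2.5) before and (10.4, 3.4) after, so it travelled √(1.2² + 0.9²) ≈ 1.5 units.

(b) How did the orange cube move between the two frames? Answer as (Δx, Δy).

(2.4, 1.2)

From the two frames, the orange cube sits at roughly (1.5, 1.2) before and (3.9, 2.4) after.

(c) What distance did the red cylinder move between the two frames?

2.8

The red cylinder moved from about (7.0, 4.8) to (8.1, 2.2), a distance of √(1.1² + 2.6²) ≈ 2.8.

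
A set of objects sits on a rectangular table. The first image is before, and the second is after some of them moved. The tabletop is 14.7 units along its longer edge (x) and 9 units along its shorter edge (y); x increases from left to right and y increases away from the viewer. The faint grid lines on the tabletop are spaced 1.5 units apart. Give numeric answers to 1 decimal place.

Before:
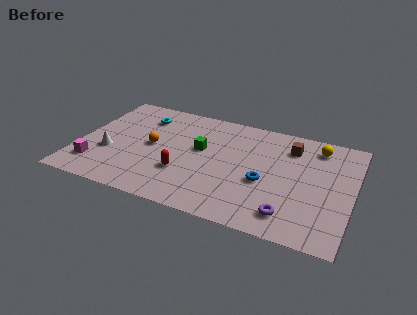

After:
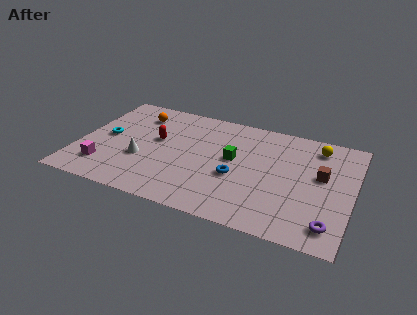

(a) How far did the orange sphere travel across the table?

2.7

The orange sphere was near (3.9, 4.6) before and (2.8, 7.1) after, so it travelled √(1.1² + 2.5²) ≈ 2.7 units.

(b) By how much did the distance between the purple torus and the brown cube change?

-1.6

Before: roughly 5.4 units apart; after: 3.8. That's 1.6 units closer together.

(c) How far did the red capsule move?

2.9

From (5.8, 2.9) to (4.1, 5.2), the red capsule covered √(1.7² + 2.3²) ≈ 2.9 units.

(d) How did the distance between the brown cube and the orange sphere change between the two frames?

+2.7

Before: roughly 7.7 units apart; after: 10.4. That's 2.7 units further apart.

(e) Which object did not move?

the yellow sphere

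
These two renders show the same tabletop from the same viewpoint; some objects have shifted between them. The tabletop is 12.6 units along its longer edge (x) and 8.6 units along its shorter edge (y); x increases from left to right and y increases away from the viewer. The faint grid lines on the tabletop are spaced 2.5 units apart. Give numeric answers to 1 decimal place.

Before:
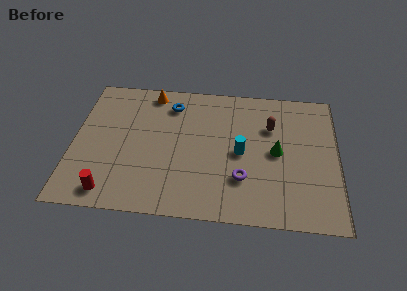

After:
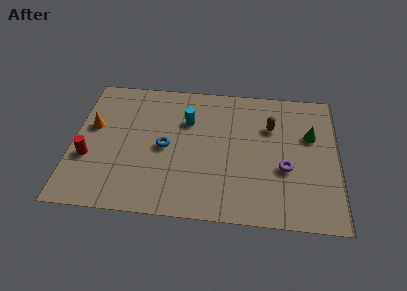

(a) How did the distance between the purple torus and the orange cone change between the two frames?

+2.6

They were about 6.8 units apart before and 9.4 after — 2.6 units further apart.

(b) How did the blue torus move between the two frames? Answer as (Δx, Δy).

(-0.2, -2.8)

The blue torus was at about (4.6, 6.9) and moved to about (4.4, 4.1).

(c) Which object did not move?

the brown capsule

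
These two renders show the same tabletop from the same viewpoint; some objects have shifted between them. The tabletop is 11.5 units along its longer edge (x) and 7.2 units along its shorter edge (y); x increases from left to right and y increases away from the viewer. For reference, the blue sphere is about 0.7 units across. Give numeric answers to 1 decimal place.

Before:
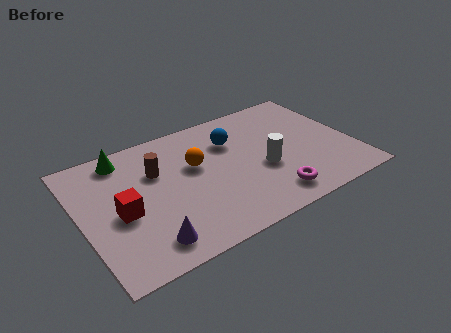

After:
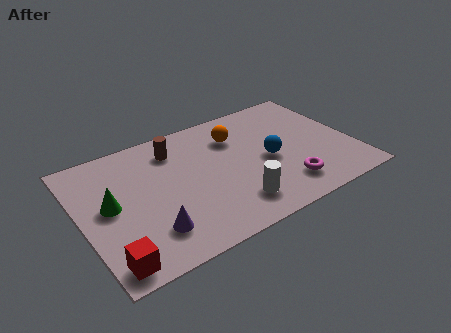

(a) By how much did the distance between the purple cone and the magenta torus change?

+0.5

Before: roughly 5.2 units apart; after: 5.7. That's 0.5 units further apart.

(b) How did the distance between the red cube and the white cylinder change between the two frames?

-0.7

The distance was about 6.0 in the first image and 5.3 in the second, so they moved 0.7 units closer together.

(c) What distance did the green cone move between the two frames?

2.6

The green cone moved from about (2.1, 6.2) to (1.2, 3.8), a distance of √(0.9² + 2.4²) ≈ 2.6.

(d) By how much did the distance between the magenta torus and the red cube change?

+1.2

The distance was about 6.3 in the first image and 7.5 in the second, so they moved 1.2 units further apart.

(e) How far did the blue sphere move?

2.2

From (6.6, 5.1) to (7.9, 3.3), the blue sphere covered √(1.3² + 1.8²) ≈ 2.2 units.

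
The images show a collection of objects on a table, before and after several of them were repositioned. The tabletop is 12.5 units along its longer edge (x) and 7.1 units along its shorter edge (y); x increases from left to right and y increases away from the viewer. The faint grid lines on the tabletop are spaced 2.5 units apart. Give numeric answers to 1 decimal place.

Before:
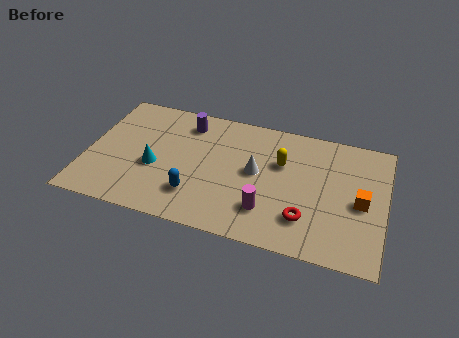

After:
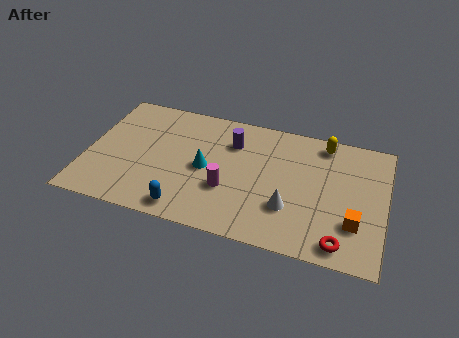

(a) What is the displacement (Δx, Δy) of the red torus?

(1.5, -0.9)

From the two frames, the red torus sits at roughly (9.3, 1.8) before and (10.8, 0.9) after.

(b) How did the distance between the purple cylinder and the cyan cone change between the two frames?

-1.0

They were about 3.1 units apart before and 2.1 after — 1.0 units closer together.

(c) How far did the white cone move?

2.2

From (7.1, 3.8) to (8.6, 2.2), the white cone covered √(1.5² + 1.6²) ≈ 2.2 units.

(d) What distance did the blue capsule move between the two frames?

0.9

From (4.7, 1.8) to (4.4, 0.9), the blue capsule covered √(0.3² + 0.9²) ≈ 0.9 units.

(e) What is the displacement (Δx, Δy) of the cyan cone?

(2.1, 0.5)

The cyan cone was at about (2.9, 2.9) and moved to about (5.0, 3.4).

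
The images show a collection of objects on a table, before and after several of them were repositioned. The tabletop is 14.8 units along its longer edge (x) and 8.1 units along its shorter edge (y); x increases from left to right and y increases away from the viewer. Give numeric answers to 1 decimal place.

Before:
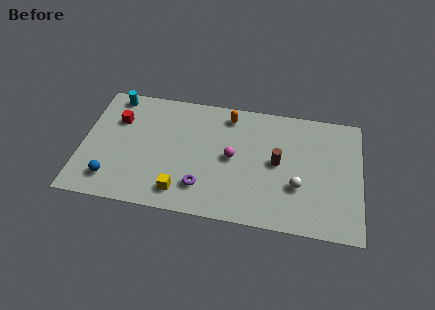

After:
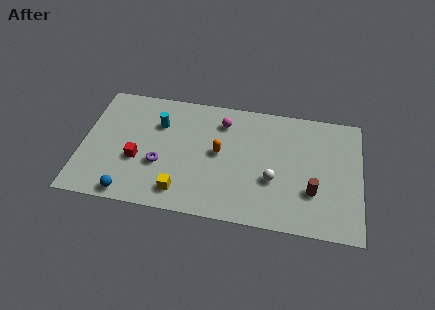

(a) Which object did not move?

the yellow cube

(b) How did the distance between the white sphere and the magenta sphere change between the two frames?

+0.7

They were about 3.7 units apart before and 4.4 after — 0.7 units further apart.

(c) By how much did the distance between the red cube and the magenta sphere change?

-0.9

They were about 6.4 units apart before and 5.5 after — 0.9 units closer together.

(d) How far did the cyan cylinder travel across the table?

2.9

The cyan cylinder moved from about (1.5, 7.2) to (4.0, 5.7), a distance of √(2.5² + 1.5²) ≈ 2.9.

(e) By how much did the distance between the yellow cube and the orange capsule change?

-2.5

Before: roughly 6.0 units apart; after: 3.5. That's 2.5 units closer together.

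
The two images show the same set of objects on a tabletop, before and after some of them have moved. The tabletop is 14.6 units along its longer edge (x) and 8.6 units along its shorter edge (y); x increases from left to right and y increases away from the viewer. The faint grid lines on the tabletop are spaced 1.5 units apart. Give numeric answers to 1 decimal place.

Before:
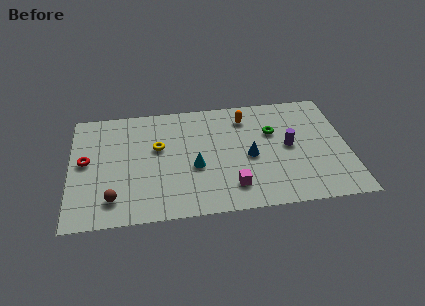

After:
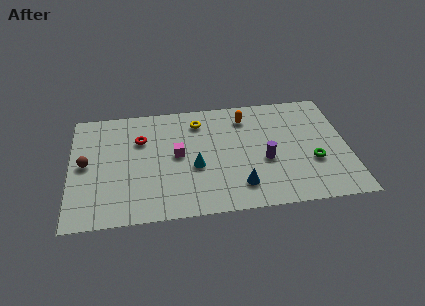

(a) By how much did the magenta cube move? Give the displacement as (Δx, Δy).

(-2.8, 2.7)

The magenta cube was at about (8.4, 1.8) and moved to about (5.6, 4.5).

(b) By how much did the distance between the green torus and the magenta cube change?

+2.8

They were about 4.4 units apart before and 7.2 after — 2.8 units further apart.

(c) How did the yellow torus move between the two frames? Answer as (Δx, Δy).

(2.2, 1.7)

The yellow torus was at about (4.6, 5.2) and moved to about (6.8, 6.9).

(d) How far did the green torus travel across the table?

3.2

From (10.7, 5.6) to (12.7, 3.1), the green torus covered √(2.0² + 2.5²) ≈ 3.2 units.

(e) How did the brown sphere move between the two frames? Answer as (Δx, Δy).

(-1.4, 2.7)

From the two frames, the brown sphere sits at roughly (2.2, 1.7) before and (0.8, 4.4) after.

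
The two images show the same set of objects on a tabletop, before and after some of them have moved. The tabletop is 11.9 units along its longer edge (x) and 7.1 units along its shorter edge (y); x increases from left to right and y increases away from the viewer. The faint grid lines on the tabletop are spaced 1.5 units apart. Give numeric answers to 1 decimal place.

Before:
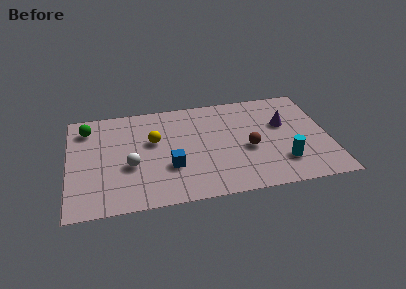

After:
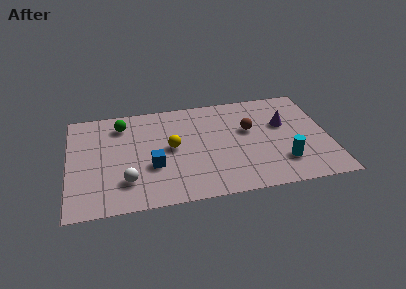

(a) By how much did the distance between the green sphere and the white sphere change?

+0.4

Before: roughly 3.5 units apart; after: 3.9. That's 0.4 units further apart.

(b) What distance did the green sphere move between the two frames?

1.6

The green sphere moved from about (0.9, 5.7) to (2.5, 5.7), a distance of √(1.6² + 0.0²) ≈ 1.6.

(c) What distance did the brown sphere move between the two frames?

1.3

The brown sphere moved from about (8.2, 3.0) to (8.3, 4.3), a distance of √(0.1² + 1.3²) ≈ 1.3.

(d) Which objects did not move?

the purple cone and the cyan cylinder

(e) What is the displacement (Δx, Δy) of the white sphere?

(-0.2, -1.0)

From the two frames, the white sphere sits at roughly (2.8, 2.8) before and (2.6, 1.8) after.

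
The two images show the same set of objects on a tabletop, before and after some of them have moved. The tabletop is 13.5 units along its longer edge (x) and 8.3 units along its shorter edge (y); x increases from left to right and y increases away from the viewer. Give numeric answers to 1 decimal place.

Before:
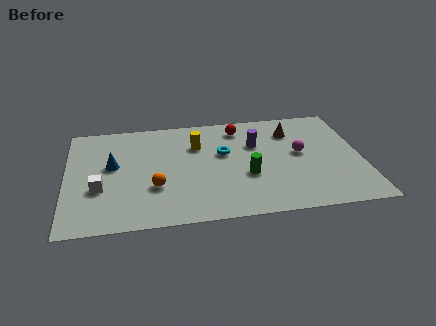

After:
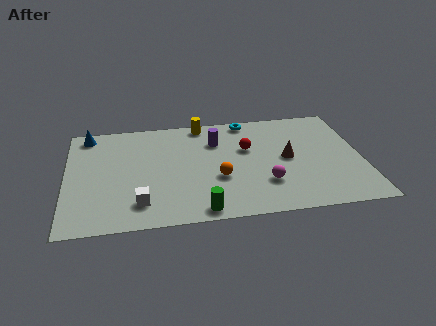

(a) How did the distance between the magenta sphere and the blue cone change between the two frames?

+0.8

They were about 8.6 units apart before and 9.4 after — 0.8 units further apart.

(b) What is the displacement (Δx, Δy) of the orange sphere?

(2.9, 0.3)

The orange sphere was at about (4.0, 2.8) and moved to about (6.9, 3.1).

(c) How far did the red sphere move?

1.7

From (8.0, 6.9) to (8.3, 5.2), the red sphere covered √(0.3² + 1.7²) ≈ 1.7 units.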